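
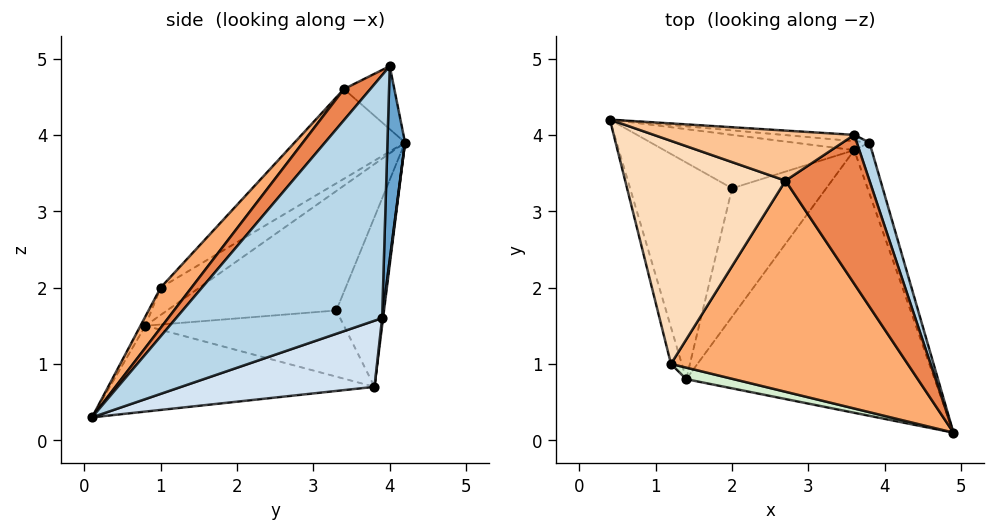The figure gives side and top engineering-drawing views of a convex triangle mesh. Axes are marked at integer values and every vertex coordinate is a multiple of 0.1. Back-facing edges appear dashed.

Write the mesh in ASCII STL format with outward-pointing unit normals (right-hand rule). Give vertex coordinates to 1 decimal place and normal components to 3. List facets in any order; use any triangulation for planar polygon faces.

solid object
 facet normal 0.070 0.997 -0.026
  outer loop
   vertex 3.8 3.9 1.6
   vertex 0.4 4.2 3.9
   vertex 3.6 4.0 4.9
  endloop
 endfacet
 facet normal 0.011 0.994 -0.113
  outer loop
   vertex 3.8 3.9 1.6
   vertex 3.6 3.8 0.7
   vertex 0.4 4.2 3.9
  endloop
 endfacet
 facet normal 0.964 0.262 0.050
  outer loop
   vertex 3.8 3.9 1.6
   vertex 3.6 4.0 4.9
   vertex 4.9 0.1 0.3
  endloop
 endfacet
 facet normal 0.907 0.345 -0.240
  outer loop
   vertex 3.8 3.9 1.6
   vertex 4.9 0.1 0.3
   vertex 3.6 3.8 0.7
  endloop
 endfacet
 facet normal 0.247 -0.704 0.666
  outer loop
   vertex 2.7 3.4 4.6
   vertex 4.9 0.1 0.3
   vertex 3.6 4.0 4.9
  endloop
 endfacet
 facet normal 0.109 -0.761 0.640
  outer loop
   vertex 2.7 3.4 4.6
   vertex 1.2 1.0 2.0
   vertex 4.9 0.1 0.3
  endloop
 endfacet
 facet normal -0.300 -0.027 0.954
  outer loop
   vertex 2.7 3.4 4.6
   vertex 3.6 4.0 4.9
   vertex 0.4 4.2 3.9
  endloop
 endfacet
 facet normal -0.411 -0.539 0.735
  outer loop
   vertex 2.7 3.4 4.6
   vertex 0.4 4.2 3.9
   vertex 1.2 1.0 2.0
  endloop
 endfacet
 facet normal -0.561 0.539 -0.628
  outer loop
   vertex 2.0 3.3 1.7
   vertex 0.4 4.2 3.9
   vertex 3.6 3.8 0.7
  endloop
 endfacet
 facet normal -0.563 0.199 -0.802
  outer loop
   vertex 1.4 0.8 1.5
   vertex 2.0 3.3 1.7
   vertex 3.6 3.8 0.7
  endloop
 endfacet
 facet normal -0.327 -0.013 -0.945
  outer loop
   vertex 1.4 0.8 1.5
   vertex 3.6 3.8 0.7
   vertex 4.9 0.1 0.3
  endloop
 endfacet
 facet normal -0.068 -0.935 0.347
  outer loop
   vertex 1.4 0.8 1.5
   vertex 4.9 0.1 0.3
   vertex 1.2 1.0 2.0
  endloop
 endfacet
 facet normal -0.930 -0.015 -0.366
  outer loop
   vertex 1.4 0.8 1.5
   vertex 1.2 1.0 2.0
   vertex 0.4 4.2 3.9
  endloop
 endfacet
 facet normal -0.741 0.228 -0.632
  outer loop
   vertex 1.4 0.8 1.5
   vertex 0.4 4.2 3.9
   vertex 2.0 3.3 1.7
  endloop
 endfacet
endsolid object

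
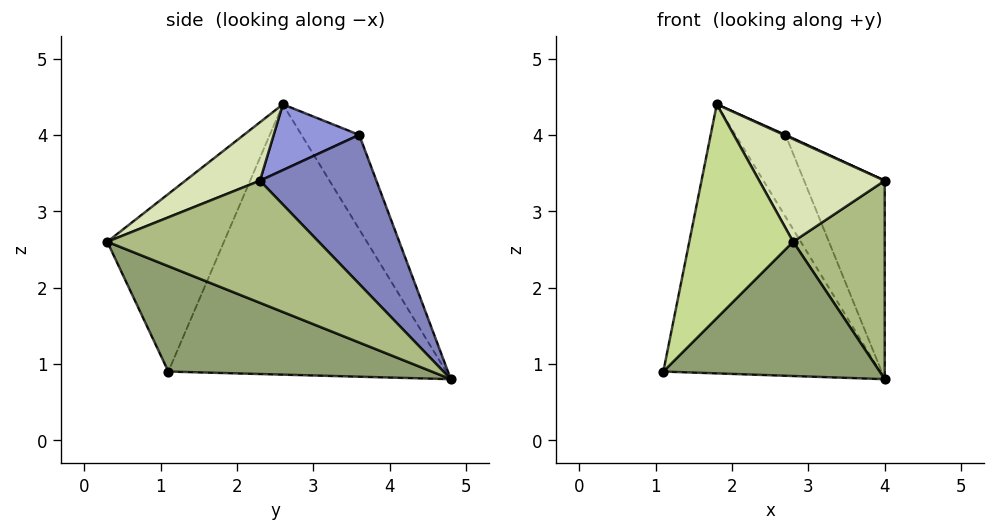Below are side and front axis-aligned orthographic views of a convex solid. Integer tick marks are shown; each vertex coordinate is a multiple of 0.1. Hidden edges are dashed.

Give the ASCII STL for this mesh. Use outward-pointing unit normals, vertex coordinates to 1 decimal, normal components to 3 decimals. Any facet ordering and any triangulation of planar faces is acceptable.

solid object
 facet normal -0.784 0.612 -0.105
  outer loop
   vertex 1.8 2.6 4.4
   vertex 4.0 4.8 0.8
   vertex 1.1 1.1 0.9
  endloop
 endfacet
 facet normal 0.721 0.499 0.480
  outer loop
   vertex 2.7 3.6 4.0
   vertex 4.0 2.3 3.4
   vertex 4.0 4.8 0.8
  endloop
 endfacet
 facet normal 0.413 -0.007 0.911
  outer loop
   vertex 2.7 3.6 4.0
   vertex 1.8 2.6 4.4
   vertex 4.0 2.3 3.4
  endloop
 endfacet
 facet normal -0.754 0.654 -0.061
  outer loop
   vertex 2.7 3.6 4.0
   vertex 4.0 4.8 0.8
   vertex 1.8 2.6 4.4
  endloop
 endfacet
 facet normal 0.527 -0.433 -0.731
  outer loop
   vertex 2.8 0.3 2.6
   vertex 1.1 1.1 0.9
   vertex 4.0 4.8 0.8
  endloop
 endfacet
 facet normal 0.857 -0.371 -0.357
  outer loop
   vertex 2.8 0.3 2.6
   vertex 4.0 4.8 0.8
   vertex 4.0 2.3 3.4
  endloop
 endfacet
 facet normal -0.685 -0.610 0.398
  outer loop
   vertex 2.8 0.3 2.6
   vertex 1.8 2.6 4.4
   vertex 1.1 1.1 0.9
  endloop
 endfacet
 facet normal 0.300 -0.504 0.810
  outer loop
   vertex 2.8 0.3 2.6
   vertex 4.0 2.3 3.4
   vertex 1.8 2.6 4.4
  endloop
 endfacet
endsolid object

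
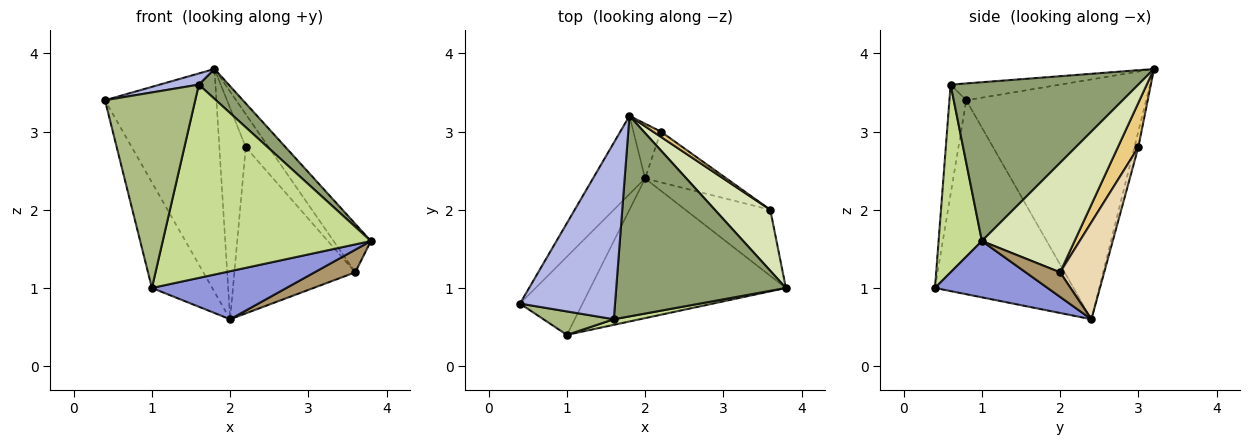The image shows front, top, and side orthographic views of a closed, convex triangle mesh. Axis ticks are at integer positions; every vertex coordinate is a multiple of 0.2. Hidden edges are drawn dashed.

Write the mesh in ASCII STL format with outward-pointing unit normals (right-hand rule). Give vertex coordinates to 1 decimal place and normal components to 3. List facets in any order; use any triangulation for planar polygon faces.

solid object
 facet normal -0.836 0.518 -0.182
  outer loop
   vertex 2.0 2.4 0.6
   vertex 0.4 0.8 3.4
   vertex 1.8 3.2 3.8
  endloop
 endfacet
 facet normal -0.879 0.383 -0.284
  outer loop
   vertex 1.0 0.4 1.0
   vertex 0.4 0.8 3.4
   vertex 2.0 2.4 0.6
  endloop
 endfacet
 facet normal 0.263 -0.314 -0.912
  outer loop
   vertex 1.0 0.4 1.0
   vertex 2.0 2.4 0.6
   vertex 3.8 1.0 1.6
  endloop
 endfacet
 facet normal -0.174 -0.062 0.983
  outer loop
   vertex 1.6 0.6 3.6
   vertex 1.8 3.2 3.8
   vertex 0.4 0.8 3.4
  endloop
 endfacet
 facet normal 0.679 -0.108 0.726
  outer loop
   vertex 1.6 0.6 3.6
   vertex 3.8 1.0 1.6
   vertex 1.8 3.2 3.8
  endloop
 endfacet
 facet normal -0.182 -0.976 0.117
  outer loop
   vertex 1.6 0.6 3.6
   vertex 0.4 0.8 3.4
   vertex 1.0 0.4 1.0
  endloop
 endfacet
 facet normal 0.204 -0.979 0.028
  outer loop
   vertex 1.6 0.6 3.6
   vertex 1.0 0.4 1.0
   vertex 3.8 1.0 1.6
  endloop
 endfacet
 facet normal 0.840 0.338 0.425
  outer loop
   vertex 3.6 2.0 1.2
   vertex 1.8 3.2 3.8
   vertex 3.8 1.0 1.6
  endloop
 endfacet
 facet normal 0.264 -0.312 -0.913
  outer loop
   vertex 3.6 2.0 1.2
   vertex 3.8 1.0 1.6
   vertex 2.0 2.4 0.6
  endloop
 endfacet
 facet normal -0.142 0.958 -0.248
  outer loop
   vertex 2.2 3.0 2.8
   vertex 2.0 2.4 0.6
   vertex 1.8 3.2 3.8
  endloop
 endfacet
 facet normal 0.662 0.740 0.117
  outer loop
   vertex 2.2 3.0 2.8
   vertex 1.8 3.2 3.8
   vertex 3.6 2.0 1.2
  endloop
 endfacet
 facet normal 0.329 0.903 -0.276
  outer loop
   vertex 2.2 3.0 2.8
   vertex 3.6 2.0 1.2
   vertex 2.0 2.4 0.6
  endloop
 endfacet
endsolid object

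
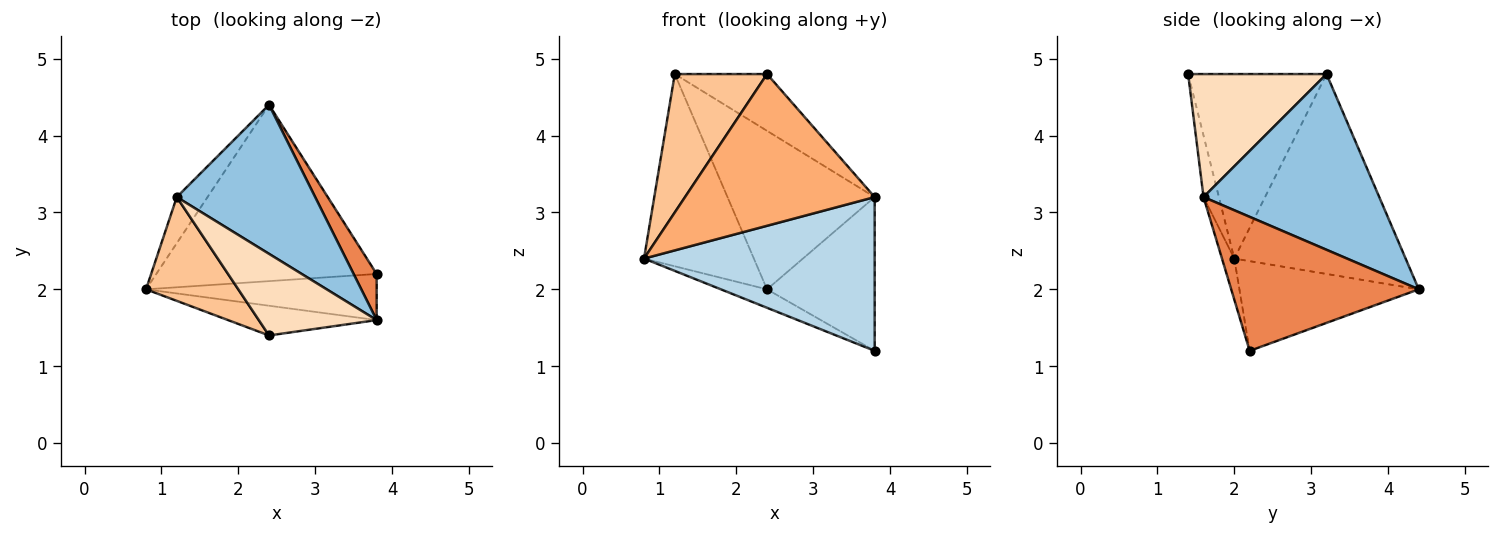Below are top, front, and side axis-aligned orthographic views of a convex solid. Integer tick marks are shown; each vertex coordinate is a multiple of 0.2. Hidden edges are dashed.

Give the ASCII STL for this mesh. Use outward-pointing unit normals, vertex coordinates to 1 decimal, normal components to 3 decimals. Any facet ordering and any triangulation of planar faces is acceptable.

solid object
 facet normal -0.835 0.535 -0.128
  outer loop
   vertex 1.2 3.2 4.8
   vertex 2.4 4.4 2.0
   vertex 0.8 2.0 2.4
  endloop
 endfacet
 facet normal 0.656 0.550 0.517
  outer loop
   vertex 1.2 3.2 4.8
   vertex 3.8 1.6 3.2
   vertex 2.4 4.4 2.0
  endloop
 endfacet
 facet normal -0.051 -0.957 -0.287
  outer loop
   vertex 3.8 2.2 1.2
   vertex 3.8 1.6 3.2
   vertex 0.8 2.0 2.4
  endloop
 endfacet
 facet normal -0.375 0.096 -0.922
  outer loop
   vertex 3.8 2.2 1.2
   vertex 0.8 2.0 2.4
   vertex 2.4 4.4 2.0
  endloop
 endfacet
 facet normal 0.858 0.492 0.148
  outer loop
   vertex 3.8 2.2 1.2
   vertex 2.4 4.4 2.0
   vertex 3.8 1.6 3.2
  endloop
 endfacet
 facet normal -0.079 -0.978 -0.192
  outer loop
   vertex 2.4 1.4 4.8
   vertex 0.8 2.0 2.4
   vertex 3.8 1.6 3.2
  endloop
 endfacet
 facet normal -0.768 -0.512 0.384
  outer loop
   vertex 2.4 1.4 4.8
   vertex 1.2 3.2 4.8
   vertex 0.8 2.0 2.4
  endloop
 endfacet
 facet normal 0.651 0.434 0.623
  outer loop
   vertex 2.4 1.4 4.8
   vertex 3.8 1.6 3.2
   vertex 1.2 3.2 4.8
  endloop
 endfacet
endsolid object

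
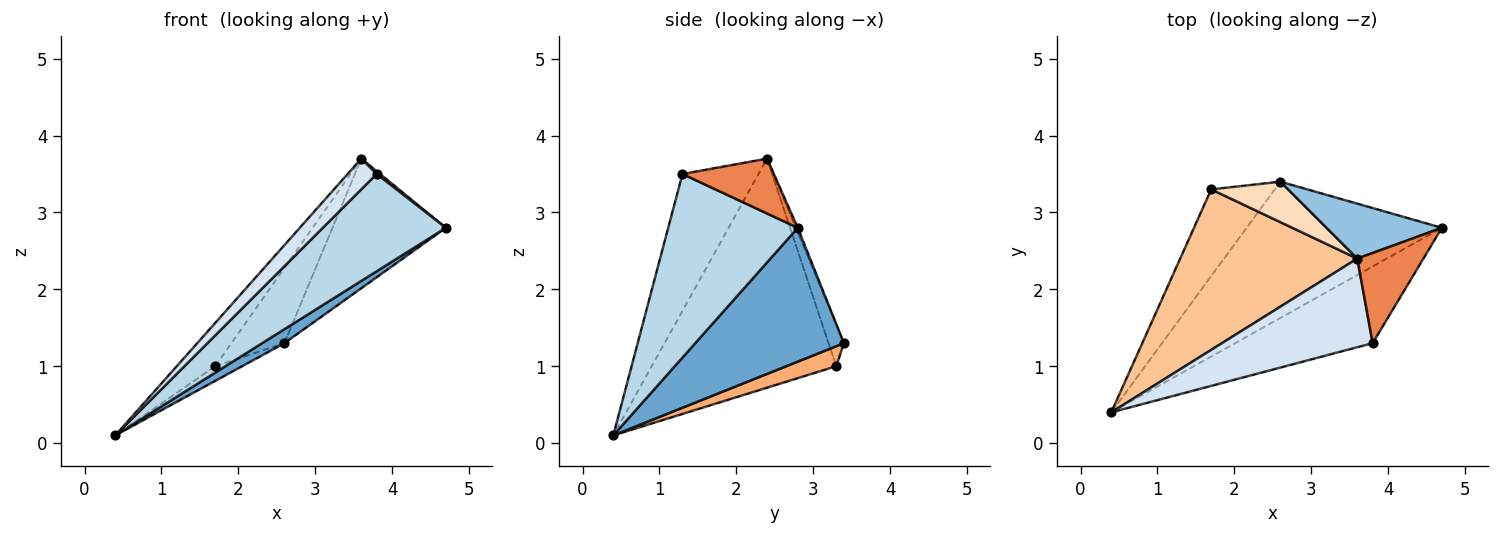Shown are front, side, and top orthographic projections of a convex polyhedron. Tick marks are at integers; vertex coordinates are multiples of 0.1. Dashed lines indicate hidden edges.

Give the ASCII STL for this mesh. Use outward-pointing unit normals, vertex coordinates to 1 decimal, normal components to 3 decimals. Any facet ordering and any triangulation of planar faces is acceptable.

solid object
 facet normal 0.563 -0.084 -0.822
  outer loop
   vertex 2.6 3.4 1.3
   vertex 4.7 2.8 2.8
   vertex 0.4 0.4 0.1
  endloop
 endfacet
 facet normal -0.016 0.921 0.390
  outer loop
   vertex 3.6 2.4 3.7
   vertex 4.7 2.8 2.8
   vertex 2.6 3.4 1.3
  endloop
 endfacet
 facet normal 0.637 -0.605 -0.477
  outer loop
   vertex 3.8 1.3 3.5
   vertex 0.4 0.4 0.1
   vertex 4.7 2.8 2.8
  endloop
 endfacet
 facet normal -0.651 -0.249 0.717
  outer loop
   vertex 3.8 1.3 3.5
   vertex 3.6 2.4 3.7
   vertex 0.4 0.4 0.1
  endloop
 endfacet
 facet normal 0.638 -0.024 0.769
  outer loop
   vertex 3.8 1.3 3.5
   vertex 4.7 2.8 2.8
   vertex 3.6 2.4 3.7
  endloop
 endfacet
 facet normal 0.296 0.159 -0.942
  outer loop
   vertex 1.7 3.3 1.0
   vertex 2.6 3.4 1.3
   vertex 0.4 0.4 0.1
  endloop
 endfacet
 facet normal -0.781 0.163 0.604
  outer loop
   vertex 1.7 3.3 1.0
   vertex 0.4 0.4 0.1
   vertex 3.6 2.4 3.7
  endloop
 endfacet
 facet normal -0.248 0.853 0.459
  outer loop
   vertex 1.7 3.3 1.0
   vertex 3.6 2.4 3.7
   vertex 2.6 3.4 1.3
  endloop
 endfacet
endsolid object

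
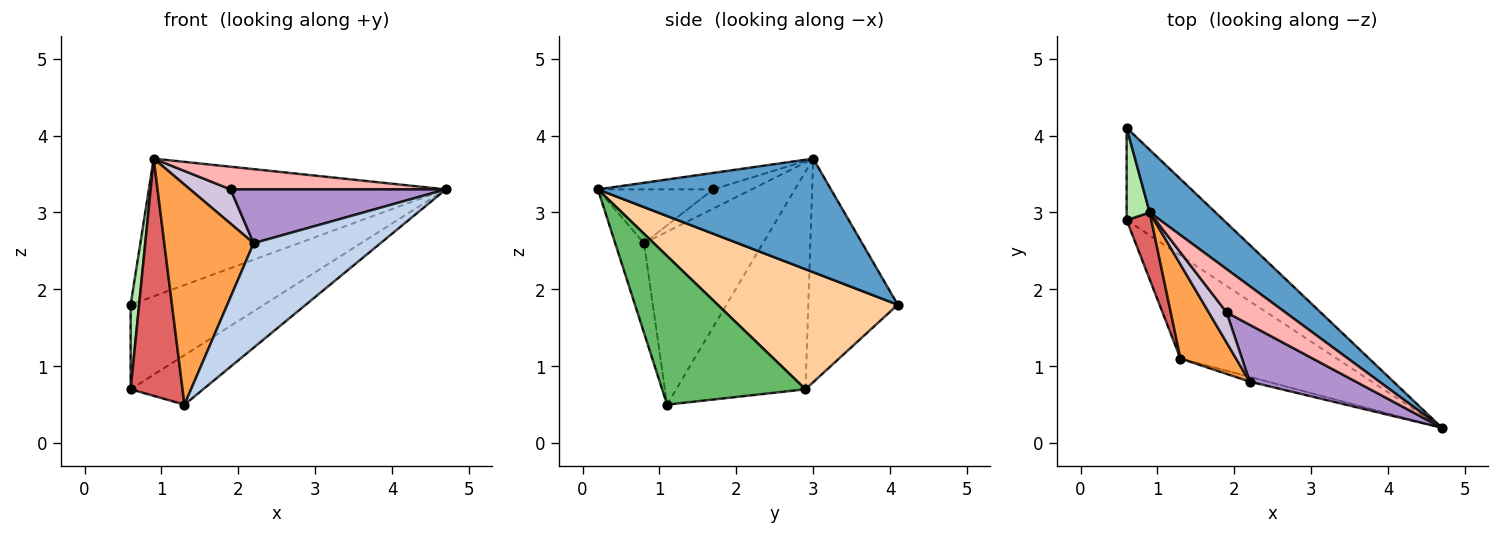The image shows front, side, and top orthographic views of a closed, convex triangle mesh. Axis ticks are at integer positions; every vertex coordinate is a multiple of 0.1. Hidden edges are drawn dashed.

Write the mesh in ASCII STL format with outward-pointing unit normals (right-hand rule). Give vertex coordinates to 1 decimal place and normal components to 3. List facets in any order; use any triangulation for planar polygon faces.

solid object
 facet normal 0.581 0.741 0.337
  outer loop
   vertex 0.9 3.0 3.7
   vertex 4.7 0.2 3.3
   vertex 0.6 4.1 1.8
  endloop
 endfacet
 facet normal -0.221 -0.974 -0.044
  outer loop
   vertex 2.2 0.8 2.6
   vertex 1.3 1.1 0.5
   vertex 4.7 0.2 3.3
  endloop
 endfacet
 facet normal -0.774 -0.582 0.249
  outer loop
   vertex 2.2 0.8 2.6
   vertex 0.9 3.0 3.7
   vertex 1.3 1.1 0.5
  endloop
 endfacet
 facet normal 0.674 0.499 -0.545
  outer loop
   vertex 0.6 2.9 0.7
   vertex 0.6 4.1 1.8
   vertex 4.7 0.2 3.3
  endloop
 endfacet
 facet normal 0.651 0.329 -0.684
  outer loop
   vertex 0.6 2.9 0.7
   vertex 4.7 0.2 3.3
   vertex 1.3 1.1 0.5
  endloop
 endfacet
 facet normal -0.990 -0.094 0.102
  outer loop
   vertex 0.6 2.9 0.7
   vertex 0.9 3.0 3.7
   vertex 0.6 4.1 1.8
  endloop
 endfacet
 facet normal -0.923 -0.371 0.105
  outer loop
   vertex 0.6 2.9 0.7
   vertex 1.3 1.1 0.5
   vertex 0.9 3.0 3.7
  endloop
 endfacet
 facet normal -0.241 -0.450 0.860
  outer loop
   vertex 1.9 1.7 3.3
   vertex 4.7 0.2 3.3
   vertex 0.9 3.0 3.7
  endloop
 endfacet
 facet normal -0.346 -0.645 0.681
  outer loop
   vertex 1.9 1.7 3.3
   vertex 2.2 0.8 2.6
   vertex 4.7 0.2 3.3
  endloop
 endfacet
 facet normal -0.580 -0.612 0.538
  outer loop
   vertex 1.9 1.7 3.3
   vertex 0.9 3.0 3.7
   vertex 2.2 0.8 2.6
  endloop
 endfacet
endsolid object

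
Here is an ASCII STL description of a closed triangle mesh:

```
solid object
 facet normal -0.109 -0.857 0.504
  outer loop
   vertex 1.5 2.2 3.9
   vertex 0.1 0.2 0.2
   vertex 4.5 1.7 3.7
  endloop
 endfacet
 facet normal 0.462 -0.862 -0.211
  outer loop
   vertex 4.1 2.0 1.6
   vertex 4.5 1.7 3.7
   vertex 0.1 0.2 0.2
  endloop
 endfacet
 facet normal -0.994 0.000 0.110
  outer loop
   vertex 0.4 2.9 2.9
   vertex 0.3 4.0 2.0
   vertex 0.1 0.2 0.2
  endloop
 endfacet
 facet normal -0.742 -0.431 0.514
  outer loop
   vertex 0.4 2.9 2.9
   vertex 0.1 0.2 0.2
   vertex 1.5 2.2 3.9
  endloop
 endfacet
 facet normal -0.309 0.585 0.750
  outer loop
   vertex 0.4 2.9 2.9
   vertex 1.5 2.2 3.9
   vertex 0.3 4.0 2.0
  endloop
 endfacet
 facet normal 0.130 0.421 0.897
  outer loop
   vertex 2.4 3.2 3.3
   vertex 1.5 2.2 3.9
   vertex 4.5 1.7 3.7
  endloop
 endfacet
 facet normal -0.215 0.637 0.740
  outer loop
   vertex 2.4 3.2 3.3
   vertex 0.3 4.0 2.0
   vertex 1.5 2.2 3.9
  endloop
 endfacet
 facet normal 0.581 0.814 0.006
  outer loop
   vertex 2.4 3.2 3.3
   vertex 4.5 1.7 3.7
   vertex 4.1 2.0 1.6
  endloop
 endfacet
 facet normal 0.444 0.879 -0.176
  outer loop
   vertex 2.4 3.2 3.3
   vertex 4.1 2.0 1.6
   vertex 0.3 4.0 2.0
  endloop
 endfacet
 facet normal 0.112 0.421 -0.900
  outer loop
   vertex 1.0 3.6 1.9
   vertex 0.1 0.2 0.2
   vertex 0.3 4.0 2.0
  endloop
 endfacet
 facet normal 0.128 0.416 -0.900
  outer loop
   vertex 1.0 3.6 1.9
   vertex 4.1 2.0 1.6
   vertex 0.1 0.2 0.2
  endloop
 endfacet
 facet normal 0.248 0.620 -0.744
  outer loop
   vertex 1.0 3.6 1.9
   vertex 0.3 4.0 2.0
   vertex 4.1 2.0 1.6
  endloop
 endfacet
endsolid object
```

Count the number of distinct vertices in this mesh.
8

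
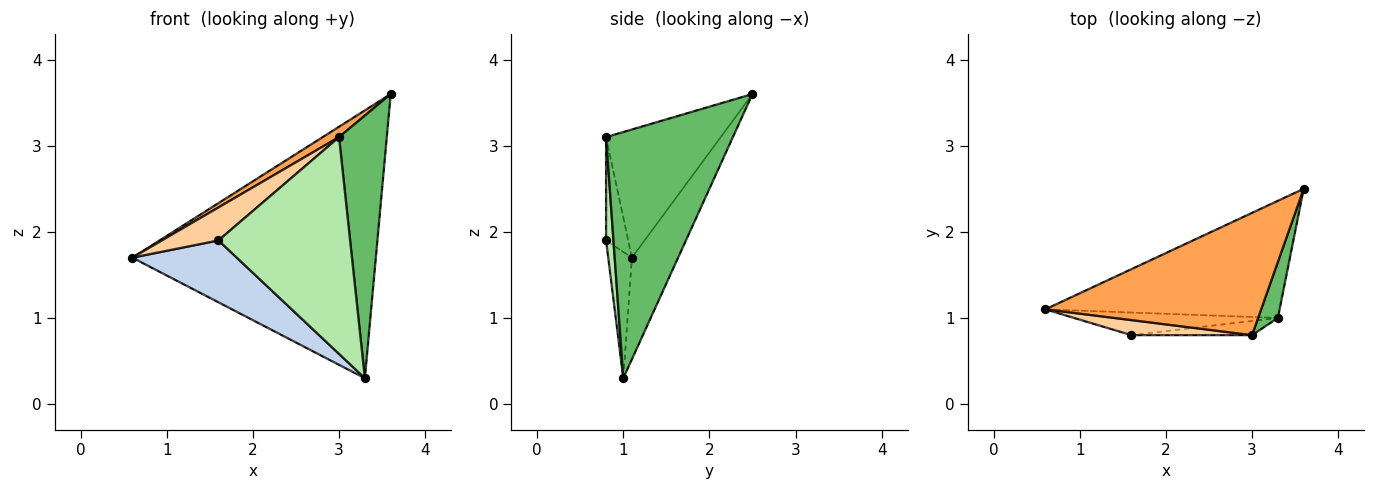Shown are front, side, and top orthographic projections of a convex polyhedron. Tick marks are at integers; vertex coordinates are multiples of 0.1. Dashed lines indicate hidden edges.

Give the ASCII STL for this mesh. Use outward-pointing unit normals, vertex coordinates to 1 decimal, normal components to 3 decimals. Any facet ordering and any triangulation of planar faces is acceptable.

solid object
 facet normal -0.171 0.903 -0.395
  outer loop
   vertex 3.3 1.0 0.3
   vertex 0.6 1.1 1.7
   vertex 3.6 2.5 3.6
  endloop
 endfacet
 facet normal -0.208 -0.918 -0.336
  outer loop
   vertex 1.6 0.8 1.9
   vertex 0.6 1.1 1.7
   vertex 3.3 1.0 0.3
  endloop
 endfacet
 facet normal -0.509 -0.072 0.858
  outer loop
   vertex 3.0 0.8 3.1
   vertex 3.6 2.5 3.6
   vertex 0.6 1.1 1.7
  endloop
 endfacet
 facet normal -0.335 -0.857 0.391
  outer loop
   vertex 3.0 0.8 3.1
   vertex 0.6 1.1 1.7
   vertex 1.6 0.8 1.9
  endloop
 endfacet
 facet normal 0.933 -0.351 0.075
  outer loop
   vertex 3.0 0.8 3.1
   vertex 3.3 1.0 0.3
   vertex 3.6 2.5 3.6
  endloop
 endfacet
 facet normal 0.056 -0.996 -0.065
  outer loop
   vertex 3.0 0.8 3.1
   vertex 1.6 0.8 1.9
   vertex 3.3 1.0 0.3
  endloop
 endfacet
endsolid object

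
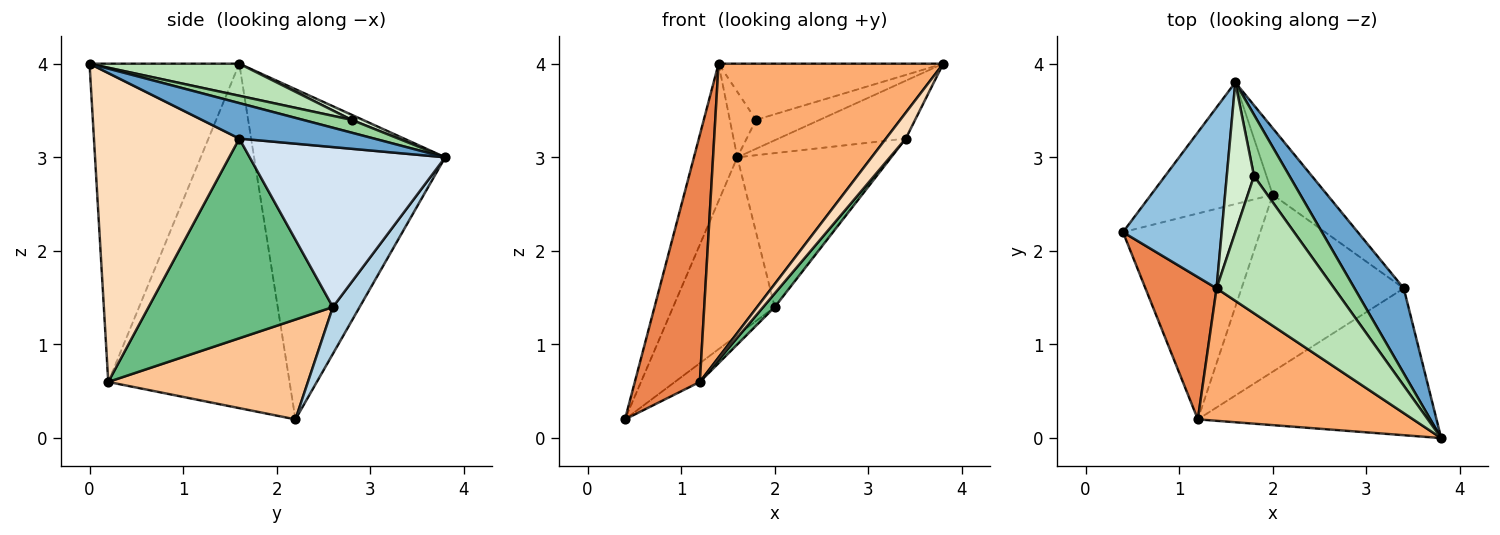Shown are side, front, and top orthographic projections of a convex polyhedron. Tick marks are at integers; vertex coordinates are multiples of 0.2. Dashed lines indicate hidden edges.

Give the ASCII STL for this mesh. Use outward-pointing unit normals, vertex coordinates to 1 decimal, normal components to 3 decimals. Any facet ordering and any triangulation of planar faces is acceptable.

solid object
 facet normal 0.512 0.483 0.711
  outer loop
   vertex 3.4 1.6 3.2
   vertex 1.6 3.8 3.0
   vertex 3.8 0.0 4.0
  endloop
 endfacet
 facet normal -0.936 0.212 0.280
  outer loop
   vertex 1.4 1.6 4.0
   vertex 1.6 3.8 3.0
   vertex 0.4 2.2 0.2
  endloop
 endfacet
 facet normal 0.212 0.807 -0.552
  outer loop
   vertex 2.0 2.6 1.4
   vertex 0.4 2.2 0.2
   vertex 1.6 3.8 3.0
  endloop
 endfacet
 facet normal 0.759 0.598 -0.258
  outer loop
   vertex 2.0 2.6 1.4
   vertex 1.6 3.8 3.0
   vertex 3.4 1.6 3.2
  endloop
 endfacet
 facet normal -0.924 -0.331 0.191
  outer loop
   vertex 1.2 0.2 0.6
   vertex 1.4 1.6 4.0
   vertex 0.4 2.2 0.2
  endloop
 endfacet
 facet normal -0.519 -0.779 0.351
  outer loop
   vertex 1.2 0.2 0.6
   vertex 3.8 0.0 4.0
   vertex 1.4 1.6 4.0
  endloop
 endfacet
 facet normal 0.587 0.073 -0.807
  outer loop
   vertex 1.2 0.2 0.6
   vertex 0.4 2.2 0.2
   vertex 2.0 2.6 1.4
  endloop
 endfacet
 facet normal 0.787 -0.107 -0.608
  outer loop
   vertex 1.2 0.2 0.6
   vertex 3.4 1.6 3.2
   vertex 3.8 0.0 4.0
  endloop
 endfacet
 facet normal 0.775 -0.048 -0.630
  outer loop
   vertex 1.2 0.2 0.6
   vertex 2.0 2.6 1.4
   vertex 3.4 1.6 3.2
  endloop
 endfacet
 facet normal 0.310 0.406 0.860
  outer loop
   vertex 1.8 2.8 3.4
   vertex 3.8 0.0 4.0
   vertex 1.6 3.8 3.0
  endloop
 endfacet
 facet normal 0.245 0.367 0.897
  outer loop
   vertex 1.8 2.8 3.4
   vertex 1.4 1.6 4.0
   vertex 3.8 0.0 4.0
  endloop
 endfacet
 facet normal 0.169 0.395 0.903
  outer loop
   vertex 1.8 2.8 3.4
   vertex 1.6 3.8 3.0
   vertex 1.4 1.6 4.0
  endloop
 endfacet
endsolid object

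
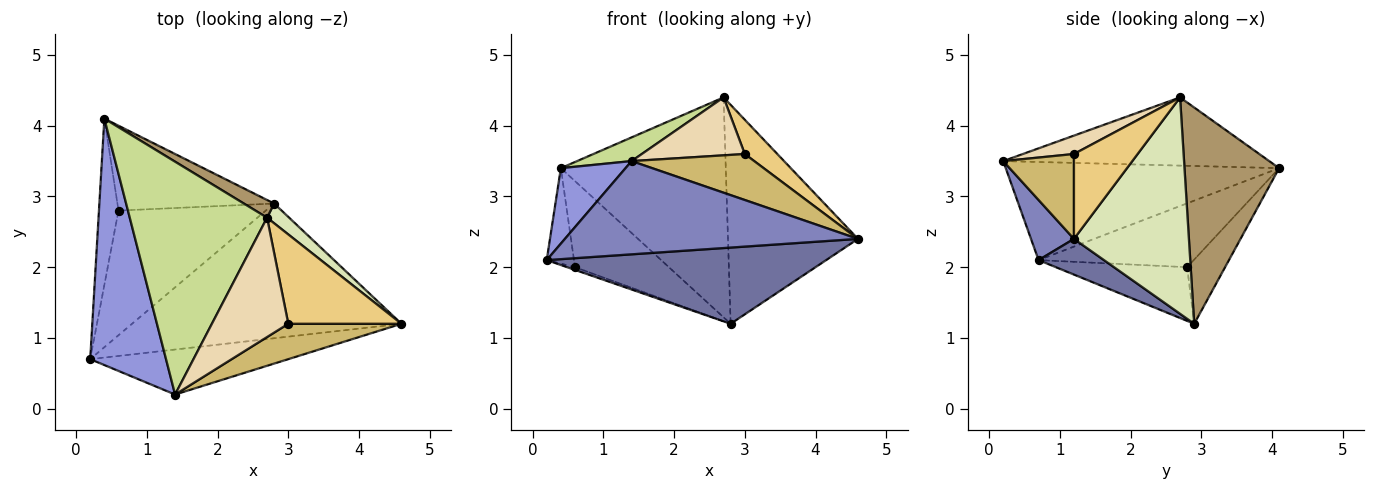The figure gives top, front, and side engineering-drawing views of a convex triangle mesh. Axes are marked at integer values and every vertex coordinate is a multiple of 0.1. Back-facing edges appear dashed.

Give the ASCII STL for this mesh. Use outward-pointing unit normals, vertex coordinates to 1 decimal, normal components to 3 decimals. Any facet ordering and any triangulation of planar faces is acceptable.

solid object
 facet normal 0.115 -0.489 -0.865
  outer loop
   vertex 2.8 2.9 1.2
   vertex 4.6 1.2 2.4
   vertex 0.2 0.7 2.1
  endloop
 endfacet
 facet normal 0.131 -0.893 -0.431
  outer loop
   vertex 1.4 0.2 3.5
   vertex 0.2 0.7 2.1
   vertex 4.6 1.2 2.4
  endloop
 endfacet
 facet normal -0.778 -0.184 0.601
  outer loop
   vertex 1.4 0.2 3.5
   vertex 0.4 4.1 3.4
   vertex 0.2 0.7 2.1
  endloop
 endfacet
 facet normal -0.943 0.166 -0.289
  outer loop
   vertex 0.6 2.8 2.0
   vertex 0.2 0.7 2.1
   vertex 0.4 4.1 3.4
  endloop
 endfacet
 facet normal -0.342 0.021 -0.939
  outer loop
   vertex 0.6 2.8 2.0
   vertex 2.8 2.9 1.2
   vertex 0.2 0.7 2.1
  endloop
 endfacet
 facet normal -0.276 0.684 -0.675
  outer loop
   vertex 0.6 2.8 2.0
   vertex 0.4 4.1 3.4
   vertex 2.8 2.9 1.2
  endloop
 endfacet
 facet normal -0.443 -0.091 0.892
  outer loop
   vertex 2.7 2.7 4.4
   vertex 0.4 4.1 3.4
   vertex 1.4 0.2 3.5
  endloop
 endfacet
 facet normal 0.661 0.747 0.067
  outer loop
   vertex 2.7 2.7 4.4
   vertex 4.6 1.2 2.4
   vertex 2.8 2.9 1.2
  endloop
 endfacet
 facet normal 0.496 0.865 0.070
  outer loop
   vertex 2.7 2.7 4.4
   vertex 2.8 2.9 1.2
   vertex 0.4 4.1 3.4
  endloop
 endfacet
 facet normal 0.416 -0.721 0.554
  outer loop
   vertex 3.0 1.2 3.6
   vertex 1.4 0.2 3.5
   vertex 4.6 1.2 2.4
  endloop
 endfacet
 facet normal 0.574 -0.293 0.765
  outer loop
   vertex 3.0 1.2 3.6
   vertex 4.6 1.2 2.4
   vertex 2.7 2.7 4.4
  endloop
 endfacet
 facet normal 0.212 -0.427 0.879
  outer loop
   vertex 3.0 1.2 3.6
   vertex 2.7 2.7 4.4
   vertex 1.4 0.2 3.5
  endloop
 endfacet
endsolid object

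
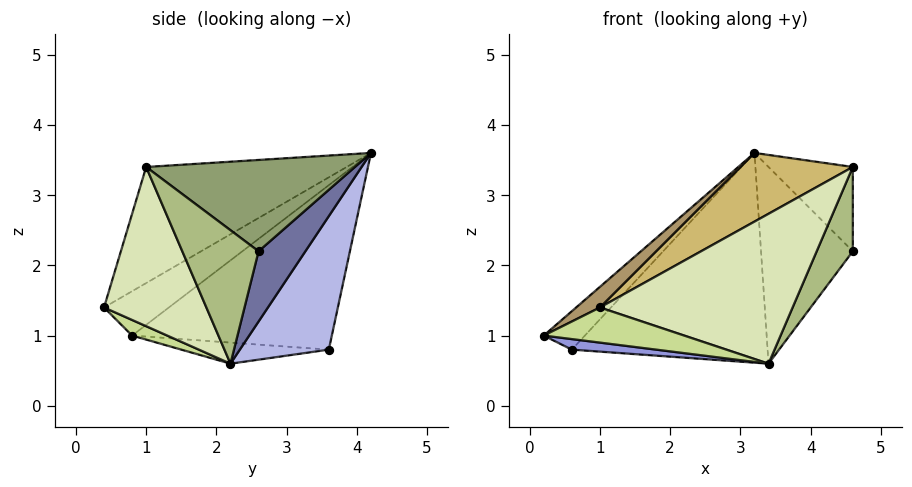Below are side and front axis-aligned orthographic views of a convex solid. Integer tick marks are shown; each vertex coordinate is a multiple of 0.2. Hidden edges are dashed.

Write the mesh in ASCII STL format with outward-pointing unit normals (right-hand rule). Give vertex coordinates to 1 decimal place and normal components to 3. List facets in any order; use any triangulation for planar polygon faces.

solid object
 facet normal 0.396 0.776 -0.491
  outer loop
   vertex 3.4 2.2 0.6
   vertex 3.2 4.2 3.6
   vertex 4.6 2.6 2.2
  endloop
 endfacet
 facet normal -0.740 0.153 0.655
  outer loop
   vertex 0.6 3.6 0.8
   vertex 0.2 0.8 1.0
   vertex 3.2 4.2 3.6
  endloop
 endfacet
 facet normal -0.099 -0.057 -0.993
  outer loop
   vertex 0.6 3.6 0.8
   vertex 3.4 2.2 0.6
   vertex 0.2 0.8 1.0
  endloop
 endfacet
 facet normal 0.358 0.788 -0.501
  outer loop
   vertex 0.6 3.6 0.8
   vertex 3.2 4.2 3.6
   vertex 3.4 2.2 0.6
  endloop
 endfacet
 facet normal 0.830 0.335 0.447
  outer loop
   vertex 4.6 1.0 3.4
   vertex 4.6 2.6 2.2
   vertex 3.2 4.2 3.6
  endloop
 endfacet
 facet normal 0.785 -0.372 -0.496
  outer loop
   vertex 4.6 1.0 3.4
   vertex 3.4 2.2 0.6
   vertex 4.6 2.6 2.2
  endloop
 endfacet
 facet normal 0.137 -0.549 -0.824
  outer loop
   vertex 1.0 0.4 1.4
   vertex 0.2 0.8 1.0
   vertex 3.4 2.2 0.6
  endloop
 endfacet
 facet normal 0.406 -0.764 -0.501
  outer loop
   vertex 1.0 0.4 1.4
   vertex 3.4 2.2 0.6
   vertex 4.6 1.0 3.4
  endloop
 endfacet
 facet normal -0.513 -0.188 0.838
  outer loop
   vertex 1.0 0.4 1.4
   vertex 3.2 4.2 3.6
   vertex 0.2 0.8 1.0
  endloop
 endfacet
 facet normal -0.439 -0.246 0.864
  outer loop
   vertex 1.0 0.4 1.4
   vertex 4.6 1.0 3.4
   vertex 3.2 4.2 3.6
  endloop
 endfacet
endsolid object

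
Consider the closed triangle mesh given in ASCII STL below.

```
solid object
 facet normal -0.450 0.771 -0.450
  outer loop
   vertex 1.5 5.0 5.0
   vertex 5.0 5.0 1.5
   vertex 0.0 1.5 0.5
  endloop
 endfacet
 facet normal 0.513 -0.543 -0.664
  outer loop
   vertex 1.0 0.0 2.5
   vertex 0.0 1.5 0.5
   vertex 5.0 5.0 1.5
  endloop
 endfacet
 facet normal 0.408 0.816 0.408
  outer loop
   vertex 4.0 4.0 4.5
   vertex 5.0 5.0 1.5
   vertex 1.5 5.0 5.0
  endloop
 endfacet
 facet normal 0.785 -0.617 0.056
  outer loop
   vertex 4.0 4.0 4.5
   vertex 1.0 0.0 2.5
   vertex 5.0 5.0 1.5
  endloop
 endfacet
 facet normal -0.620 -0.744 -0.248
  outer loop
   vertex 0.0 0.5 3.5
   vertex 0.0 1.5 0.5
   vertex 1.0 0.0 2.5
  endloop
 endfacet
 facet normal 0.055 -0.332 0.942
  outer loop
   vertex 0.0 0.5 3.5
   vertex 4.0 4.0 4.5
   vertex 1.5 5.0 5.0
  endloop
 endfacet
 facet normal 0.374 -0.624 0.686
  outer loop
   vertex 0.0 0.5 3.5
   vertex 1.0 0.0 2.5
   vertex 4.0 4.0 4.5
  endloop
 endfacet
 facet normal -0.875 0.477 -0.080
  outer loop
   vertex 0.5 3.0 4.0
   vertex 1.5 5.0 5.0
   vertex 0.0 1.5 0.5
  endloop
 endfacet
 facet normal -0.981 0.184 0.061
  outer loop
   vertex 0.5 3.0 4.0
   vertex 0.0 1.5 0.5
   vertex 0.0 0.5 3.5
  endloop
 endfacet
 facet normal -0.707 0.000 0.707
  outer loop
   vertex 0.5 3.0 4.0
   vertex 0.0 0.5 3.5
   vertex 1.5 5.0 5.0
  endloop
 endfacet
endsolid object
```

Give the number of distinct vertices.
7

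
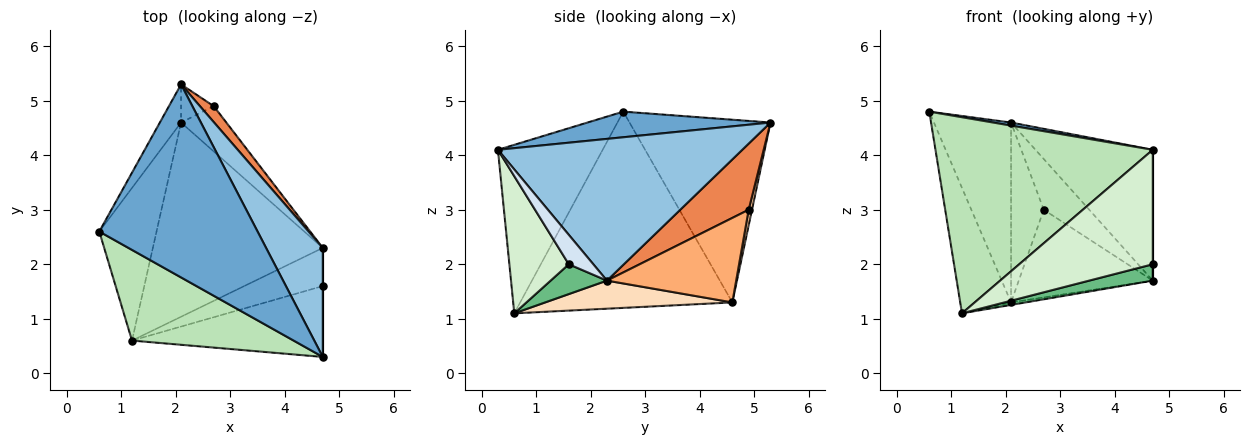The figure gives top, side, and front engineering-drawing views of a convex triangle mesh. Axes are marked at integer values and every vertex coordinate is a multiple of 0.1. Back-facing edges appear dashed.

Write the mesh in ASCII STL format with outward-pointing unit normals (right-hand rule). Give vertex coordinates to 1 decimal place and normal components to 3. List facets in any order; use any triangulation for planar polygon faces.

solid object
 facet normal 0.160 -0.016 0.987
  outer loop
   vertex 4.7 0.3 4.1
   vertex 2.1 5.3 4.6
   vertex 0.6 2.6 4.8
  endloop
 endfacet
 facet normal 0.848 0.407 0.339
  outer loop
   vertex 4.7 0.3 4.1
   vertex 4.7 2.3 1.7
   vertex 2.1 5.3 4.6
  endloop
 endfacet
 facet normal -0.873 0.477 -0.101
  outer loop
   vertex 2.1 4.6 1.3
   vertex 0.6 2.6 4.8
   vertex 2.1 5.3 4.6
  endloop
 endfacet
 facet normal 1.000 0.000 0.000
  outer loop
   vertex 4.7 1.6 2.0
   vertex 4.7 2.3 1.7
   vertex 4.7 0.3 4.1
  endloop
 endfacet
 facet normal 0.820 0.545 0.171
  outer loop
   vertex 2.7 4.9 3.0
   vertex 2.1 5.3 4.6
   vertex 4.7 2.3 1.7
  endloop
 endfacet
 facet normal 0.651 0.675 -0.349
  outer loop
   vertex 2.7 4.9 3.0
   vertex 4.7 2.3 1.7
   vertex 2.1 4.6 1.3
  endloop
 endfacet
 facet normal 0.098 0.973 -0.206
  outer loop
   vertex 2.7 4.9 3.0
   vertex 2.1 4.6 1.3
   vertex 2.1 5.3 4.6
  endloop
 endfacet
 facet normal 0.163 0.013 -0.987
  outer loop
   vertex 1.2 0.6 1.1
   vertex 2.1 4.6 1.3
   vertex 4.7 2.3 1.7
  endloop
 endfacet
 facet normal 0.329 -0.372 -0.868
  outer loop
   vertex 1.2 0.6 1.1
   vertex 4.7 2.3 1.7
   vertex 4.7 1.6 2.0
  endloop
 endfacet
 facet normal -0.936 0.224 -0.273
  outer loop
   vertex 1.2 0.6 1.1
   vertex 0.6 2.6 4.8
   vertex 2.1 4.6 1.3
  endloop
 endfacet
 facet normal -0.401 -0.832 0.384
  outer loop
   vertex 1.2 0.6 1.1
   vertex 4.7 0.3 4.1
   vertex 0.6 2.6 4.8
  endloop
 endfacet
 facet normal 0.354 -0.795 -0.492
  outer loop
   vertex 1.2 0.6 1.1
   vertex 4.7 1.6 2.0
   vertex 4.7 0.3 4.1
  endloop
 endfacet
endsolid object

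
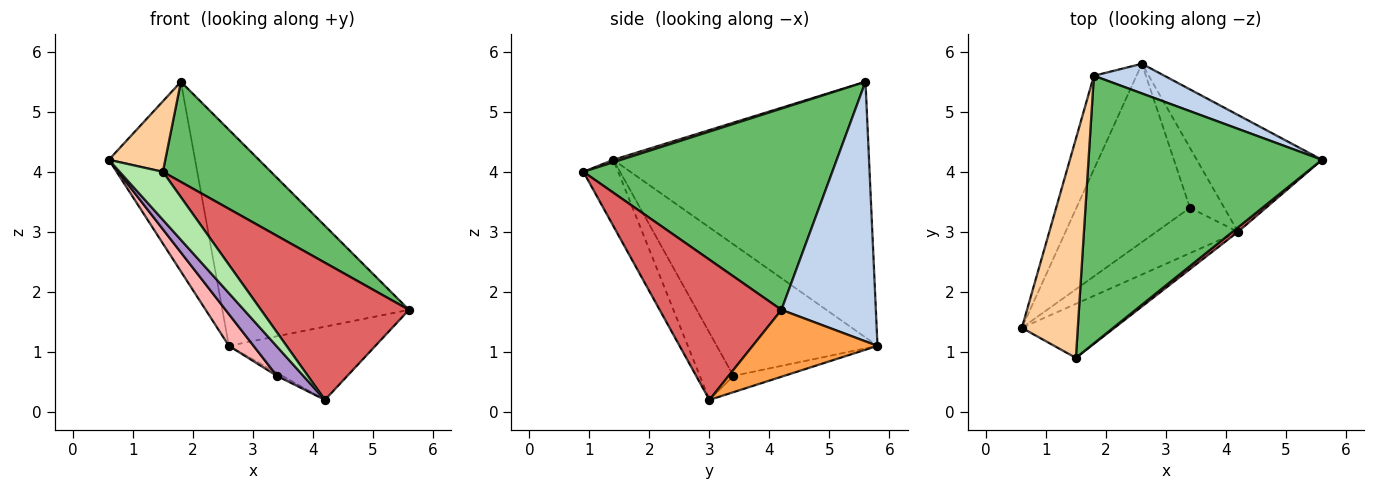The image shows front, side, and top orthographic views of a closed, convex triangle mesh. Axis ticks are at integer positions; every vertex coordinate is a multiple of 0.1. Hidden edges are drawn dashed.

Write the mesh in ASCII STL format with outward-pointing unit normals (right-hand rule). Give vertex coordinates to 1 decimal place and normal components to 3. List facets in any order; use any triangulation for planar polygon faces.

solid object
 facet normal -0.936 0.316 -0.156
  outer loop
   vertex 2.6 5.8 1.1
   vertex 0.6 1.4 4.2
   vertex 1.8 5.6 5.5
  endloop
 endfacet
 facet normal 0.448 0.886 0.122
  outer loop
   vertex 2.6 5.8 1.1
   vertex 1.8 5.6 5.5
   vertex 5.6 4.2 1.7
  endloop
 endfacet
 facet normal 0.412 0.484 -0.772
  outer loop
   vertex 4.2 3.0 0.2
   vertex 2.6 5.8 1.1
   vertex 5.6 4.2 1.7
  endloop
 endfacet
 facet normal 0.041 -0.306 0.951
  outer loop
   vertex 1.5 0.9 4.0
   vertex 1.8 5.6 5.5
   vertex 0.6 1.4 4.2
  endloop
 endfacet
 facet normal 0.628 -0.273 0.729
  outer loop
   vertex 1.5 0.9 4.0
   vertex 5.6 4.2 1.7
   vertex 1.8 5.6 5.5
  endloop
 endfacet
 facet normal -0.472 -0.586 -0.659
  outer loop
   vertex 1.5 0.9 4.0
   vertex 0.6 1.4 4.2
   vertex 4.2 3.0 0.2
  endloop
 endfacet
 facet normal 0.635 -0.772 0.025
  outer loop
   vertex 1.5 0.9 4.0
   vertex 4.2 3.0 0.2
   vertex 5.6 4.2 1.7
  endloop
 endfacet
 facet normal -0.752 -0.115 -0.649
  outer loop
   vertex 3.4 3.4 0.6
   vertex 0.6 1.4 4.2
   vertex 2.6 5.8 1.1
  endloop
 endfacet
 facet normal -0.569 -0.447 -0.691
  outer loop
   vertex 3.4 3.4 0.6
   vertex 4.2 3.0 0.2
   vertex 0.6 1.4 4.2
  endloop
 endfacet
 facet normal -0.429 0.045 -0.902
  outer loop
   vertex 3.4 3.4 0.6
   vertex 2.6 5.8 1.1
   vertex 4.2 3.0 0.2
  endloop
 endfacet
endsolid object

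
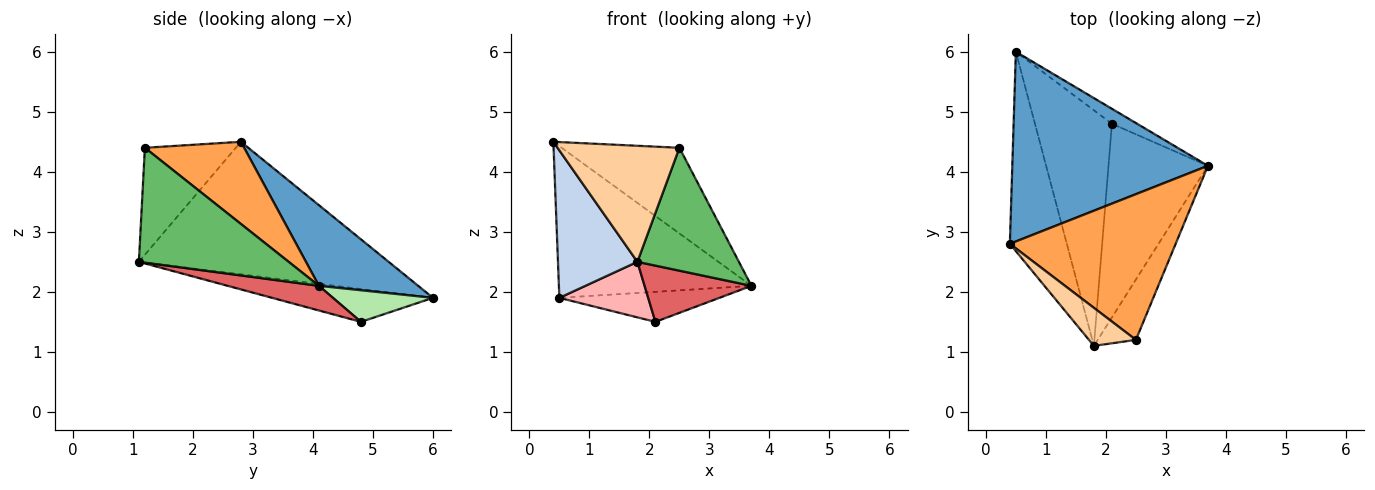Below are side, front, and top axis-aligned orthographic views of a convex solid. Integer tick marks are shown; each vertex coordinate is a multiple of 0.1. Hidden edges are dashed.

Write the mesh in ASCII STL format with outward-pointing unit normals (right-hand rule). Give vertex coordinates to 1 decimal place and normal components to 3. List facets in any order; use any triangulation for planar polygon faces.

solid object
 facet normal 0.306 0.594 0.743
  outer loop
   vertex 0.5 6.0 1.9
   vertex 0.4 2.8 4.5
   vertex 3.7 4.1 2.1
  endloop
 endfacet
 facet normal -0.882 -0.280 -0.379
  outer loop
   vertex 1.8 1.1 2.5
   vertex 0.4 2.8 4.5
   vertex 0.5 6.0 1.9
  endloop
 endfacet
 facet normal 0.393 0.466 0.793
  outer loop
   vertex 2.5 1.2 4.4
   vertex 3.7 4.1 2.1
   vertex 0.4 2.8 4.5
  endloop
 endfacet
 facet normal -0.578 -0.775 0.254
  outer loop
   vertex 2.5 1.2 4.4
   vertex 0.4 2.8 4.5
   vertex 1.8 1.1 2.5
  endloop
 endfacet
 facet normal 0.798 -0.541 -0.266
  outer loop
   vertex 2.5 1.2 4.4
   vertex 1.8 1.1 2.5
   vertex 3.7 4.1 2.1
  endloop
 endfacet
 facet normal 0.488 0.781 -0.390
  outer loop
   vertex 2.1 4.8 1.5
   vertex 0.5 6.0 1.9
   vertex 3.7 4.1 2.1
  endloop
 endfacet
 facet normal 0.232 -0.271 -0.934
  outer loop
   vertex 2.1 4.8 1.5
   vertex 3.7 4.1 2.1
   vertex 1.8 1.1 2.5
  endloop
 endfacet
 facet normal -0.384 -0.212 -0.899
  outer loop
   vertex 2.1 4.8 1.5
   vertex 1.8 1.1 2.5
   vertex 0.5 6.0 1.9
  endloop
 endfacet
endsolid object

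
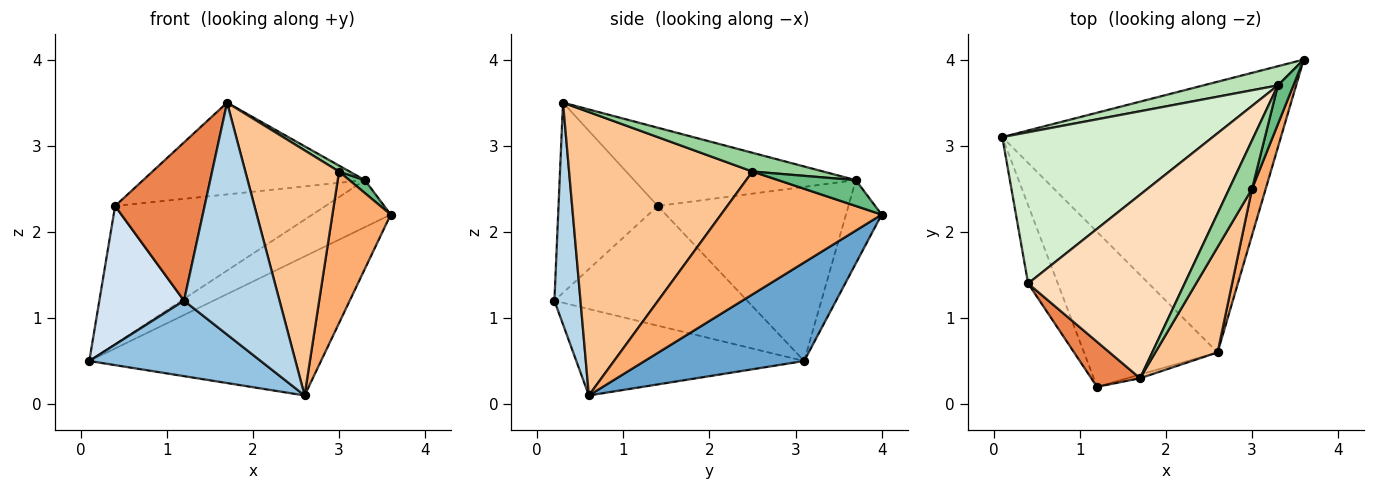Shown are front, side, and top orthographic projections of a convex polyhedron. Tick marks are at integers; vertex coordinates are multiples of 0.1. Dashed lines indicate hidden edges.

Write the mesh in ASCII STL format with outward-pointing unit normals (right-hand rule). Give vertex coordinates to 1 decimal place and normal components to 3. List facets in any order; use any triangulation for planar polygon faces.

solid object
 facet normal 0.300 0.436 -0.849
  outer loop
   vertex 2.6 0.6 0.1
   vertex 0.1 3.1 0.5
   vertex 3.6 4.0 2.2
  endloop
 endfacet
 facet normal -0.503 -0.378 -0.777
  outer loop
   vertex 1.2 0.2 1.2
   vertex 0.1 3.1 0.5
   vertex 2.6 0.6 0.1
  endloop
 endfacet
 facet normal 0.264 -0.965 -0.015
  outer loop
   vertex 1.2 0.2 1.2
   vertex 2.6 0.6 0.1
   vertex 1.7 0.3 3.5
  endloop
 endfacet
 facet normal -0.893 -0.392 -0.222
  outer loop
   vertex 0.4 1.4 2.3
   vertex 0.1 3.1 0.5
   vertex 1.2 0.2 1.2
  endloop
 endfacet
 facet normal -0.729 -0.658 0.187
  outer loop
   vertex 0.4 1.4 2.3
   vertex 1.2 0.2 1.2
   vertex 1.7 0.3 3.5
  endloop
 endfacet
 facet normal 0.935 -0.339 0.104
  outer loop
   vertex 3.0 2.5 2.7
   vertex 2.6 0.6 0.1
   vertex 3.6 4.0 2.2
  endloop
 endfacet
 facet normal 0.874 -0.447 0.192
  outer loop
   vertex 3.0 2.5 2.7
   vertex 1.7 0.3 3.5
   vertex 2.6 0.6 0.1
  endloop
 endfacet
 facet normal -0.408 0.408 0.816
  outer loop
   vertex 3.3 3.7 2.6
   vertex 0.4 1.4 2.3
   vertex 1.7 0.3 3.5
  endloop
 endfacet
 facet normal 0.845 -0.169 0.507
  outer loop
   vertex 3.3 3.7 2.6
   vertex 3.0 2.5 2.7
   vertex 3.6 4.0 2.2
  endloop
 endfacet
 facet normal 0.632 -0.094 0.769
  outer loop
   vertex 3.3 3.7 2.6
   vertex 1.7 0.3 3.5
   vertex 3.0 2.5 2.7
  endloop
 endfacet
 facet normal -0.389 0.853 0.348
  outer loop
   vertex 3.3 3.7 2.6
   vertex 3.6 4.0 2.2
   vertex 0.1 3.1 0.5
  endloop
 endfacet
 facet normal -0.521 0.575 0.630
  outer loop
   vertex 3.3 3.7 2.6
   vertex 0.1 3.1 0.5
   vertex 0.4 1.4 2.3
  endloop
 endfacet
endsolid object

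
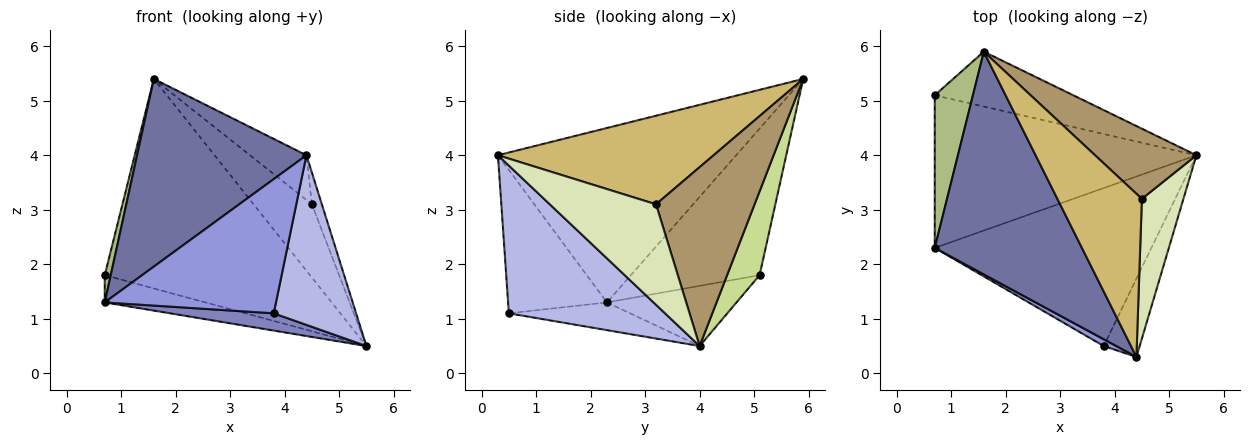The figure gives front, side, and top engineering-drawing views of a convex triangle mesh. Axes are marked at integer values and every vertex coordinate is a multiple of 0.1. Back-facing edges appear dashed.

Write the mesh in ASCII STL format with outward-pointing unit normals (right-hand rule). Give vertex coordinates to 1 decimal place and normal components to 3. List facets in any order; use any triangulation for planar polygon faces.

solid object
 facet normal -0.672 -0.477 0.567
  outer loop
   vertex 1.6 5.9 5.4
   vertex 0.7 2.3 1.3
   vertex 4.4 0.3 4.0
  endloop
 endfacet
 facet normal -0.126 -0.108 -0.986
  outer loop
   vertex 3.8 0.5 1.1
   vertex 0.7 2.3 1.3
   vertex 5.5 4.0 0.5
  endloop
 endfacet
 facet normal -0.500 -0.865 0.044
  outer loop
   vertex 3.8 0.5 1.1
   vertex 4.4 0.3 4.0
   vertex 0.7 2.3 1.3
  endloop
 endfacet
 facet normal 0.865 -0.456 -0.210
  outer loop
   vertex 3.8 0.5 1.1
   vertex 5.5 4.0 0.5
   vertex 4.4 0.3 4.0
  endloop
 endfacet
 facet normal -0.221 0.171 -0.960
  outer loop
   vertex 0.7 5.1 1.8
   vertex 5.5 4.0 0.5
   vertex 0.7 2.3 1.3
  endloop
 endfacet
 facet normal -0.967 -0.045 0.252
  outer loop
   vertex 0.7 5.1 1.8
   vertex 0.7 2.3 1.3
   vertex 1.6 5.9 5.4
  endloop
 endfacet
 facet normal 0.151 0.956 -0.250
  outer loop
   vertex 0.7 5.1 1.8
   vertex 1.6 5.9 5.4
   vertex 5.5 4.0 0.5
  endloop
 endfacet
 facet normal 0.921 0.086 0.381
  outer loop
   vertex 4.5 3.2 3.1
   vertex 4.4 0.3 4.0
   vertex 5.5 4.0 0.5
  endloop
 endfacet
 facet normal 0.774 0.458 0.438
  outer loop
   vertex 4.5 3.2 3.1
   vertex 5.5 4.0 0.5
   vertex 1.6 5.9 5.4
  endloop
 endfacet
 facet normal 0.711 0.186 0.678
  outer loop
   vertex 4.5 3.2 3.1
   vertex 1.6 5.9 5.4
   vertex 4.4 0.3 4.0
  endloop
 endfacet
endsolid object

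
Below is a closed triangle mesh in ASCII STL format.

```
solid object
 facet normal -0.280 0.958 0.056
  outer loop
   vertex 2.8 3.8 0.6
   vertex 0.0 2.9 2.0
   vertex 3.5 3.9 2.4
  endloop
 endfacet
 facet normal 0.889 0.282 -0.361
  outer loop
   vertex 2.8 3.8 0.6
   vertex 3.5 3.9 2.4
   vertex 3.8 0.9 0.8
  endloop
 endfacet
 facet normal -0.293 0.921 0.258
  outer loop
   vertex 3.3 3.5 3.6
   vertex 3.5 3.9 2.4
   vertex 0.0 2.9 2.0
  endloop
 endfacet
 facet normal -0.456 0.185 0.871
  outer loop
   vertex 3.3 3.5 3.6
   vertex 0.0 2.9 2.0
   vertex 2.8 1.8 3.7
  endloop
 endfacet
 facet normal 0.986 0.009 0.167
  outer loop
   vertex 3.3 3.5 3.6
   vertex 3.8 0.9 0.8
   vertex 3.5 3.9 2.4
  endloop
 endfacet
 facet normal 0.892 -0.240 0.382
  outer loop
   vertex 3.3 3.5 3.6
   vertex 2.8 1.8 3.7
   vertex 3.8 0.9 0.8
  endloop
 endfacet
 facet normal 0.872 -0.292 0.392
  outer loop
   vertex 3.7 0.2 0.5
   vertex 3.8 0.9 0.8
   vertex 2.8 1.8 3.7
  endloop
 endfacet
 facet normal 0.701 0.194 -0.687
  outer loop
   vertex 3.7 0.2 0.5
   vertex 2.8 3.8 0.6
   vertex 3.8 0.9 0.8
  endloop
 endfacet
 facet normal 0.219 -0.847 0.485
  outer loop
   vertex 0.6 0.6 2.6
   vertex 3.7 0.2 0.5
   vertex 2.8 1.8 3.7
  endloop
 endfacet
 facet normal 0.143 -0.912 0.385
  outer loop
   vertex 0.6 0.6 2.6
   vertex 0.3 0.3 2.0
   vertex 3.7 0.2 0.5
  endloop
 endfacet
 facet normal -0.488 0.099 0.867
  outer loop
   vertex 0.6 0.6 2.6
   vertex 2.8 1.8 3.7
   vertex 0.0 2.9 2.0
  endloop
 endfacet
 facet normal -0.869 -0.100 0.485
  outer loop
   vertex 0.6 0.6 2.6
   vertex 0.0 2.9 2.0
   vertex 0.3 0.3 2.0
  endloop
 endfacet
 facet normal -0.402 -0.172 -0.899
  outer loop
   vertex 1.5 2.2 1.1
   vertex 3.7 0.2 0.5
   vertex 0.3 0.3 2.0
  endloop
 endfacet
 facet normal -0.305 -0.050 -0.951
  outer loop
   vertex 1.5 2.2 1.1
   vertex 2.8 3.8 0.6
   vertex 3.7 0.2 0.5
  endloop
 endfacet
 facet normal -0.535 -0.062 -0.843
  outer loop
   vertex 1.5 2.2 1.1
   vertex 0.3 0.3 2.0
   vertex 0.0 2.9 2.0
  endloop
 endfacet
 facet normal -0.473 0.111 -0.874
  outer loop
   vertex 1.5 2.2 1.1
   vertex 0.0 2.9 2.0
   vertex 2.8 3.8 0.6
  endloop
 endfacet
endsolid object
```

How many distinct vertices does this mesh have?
10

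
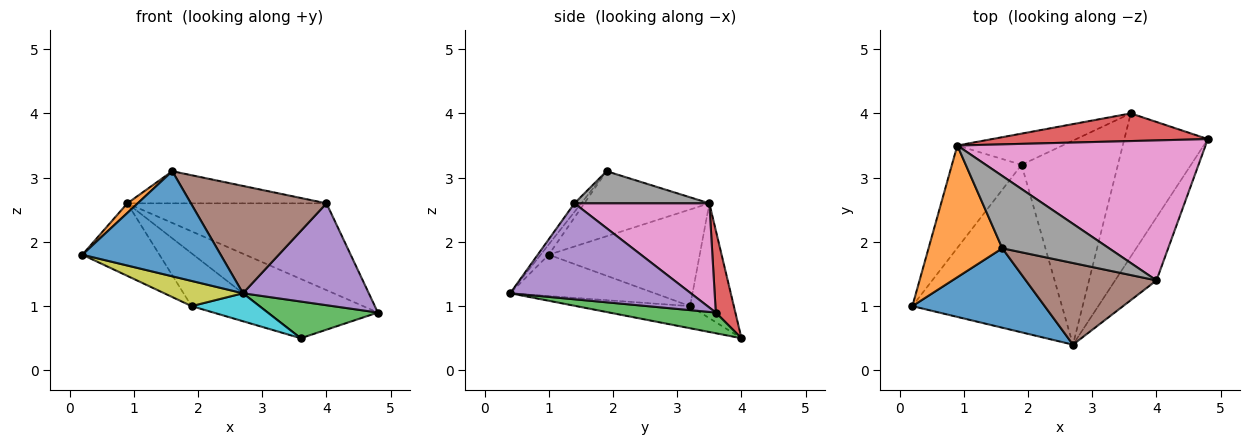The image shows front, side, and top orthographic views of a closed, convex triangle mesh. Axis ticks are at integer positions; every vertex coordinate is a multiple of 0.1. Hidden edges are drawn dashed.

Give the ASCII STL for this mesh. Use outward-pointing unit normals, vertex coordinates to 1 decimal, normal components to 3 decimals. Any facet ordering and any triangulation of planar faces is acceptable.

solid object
 facet normal -0.047 -0.797 0.602
  outer loop
   vertex 1.6 1.9 3.1
   vertex 0.2 1.0 1.8
   vertex 2.7 0.4 1.2
  endloop
 endfacet
 facet normal -0.660 -0.055 0.749
  outer loop
   vertex 0.9 3.5 2.6
   vertex 0.2 1.0 1.8
   vertex 1.6 1.9 3.1
  endloop
 endfacet
 facet normal 0.233 -0.242 -0.942
  outer loop
   vertex 3.6 4.0 0.5
   vertex 4.8 3.6 0.9
   vertex 2.7 0.4 1.2
  endloop
 endfacet
 facet normal 0.159 0.895 0.418
  outer loop
   vertex 3.6 4.0 0.5
   vertex 0.9 3.5 2.6
   vertex 4.8 3.6 0.9
  endloop
 endfacet
 facet normal 0.774 -0.539 -0.333
  outer loop
   vertex 4.0 1.4 2.6
   vertex 2.7 0.4 1.2
   vertex 4.8 3.6 0.9
  endloop
 endfacet
 facet normal -0.040 -0.795 0.605
  outer loop
   vertex 4.0 1.4 2.6
   vertex 1.6 1.9 3.1
   vertex 2.7 0.4 1.2
  endloop
 endfacet
 facet normal 0.336 0.496 0.800
  outer loop
   vertex 4.0 1.4 2.6
   vertex 4.8 3.6 0.9
   vertex 0.9 3.5 2.6
  endloop
 endfacet
 facet normal 0.265 0.391 0.881
  outer loop
   vertex 4.0 1.4 2.6
   vertex 0.9 3.5 2.6
   vertex 1.6 1.9 3.1
  endloop
 endfacet
 facet normal -0.263 -0.143 -0.954
  outer loop
   vertex 1.9 3.2 1.0
   vertex 2.7 0.4 1.2
   vertex 0.2 1.0 1.8
  endloop
 endfacet
 facet normal -0.222 -0.132 -0.966
  outer loop
   vertex 1.9 3.2 1.0
   vertex 3.6 4.0 0.5
   vertex 2.7 0.4 1.2
  endloop
 endfacet
 facet normal -0.749 0.383 -0.540
  outer loop
   vertex 1.9 3.2 1.0
   vertex 0.2 1.0 1.8
   vertex 0.9 3.5 2.6
  endloop
 endfacet
 facet normal -0.485 0.753 -0.444
  outer loop
   vertex 1.9 3.2 1.0
   vertex 0.9 3.5 2.6
   vertex 3.6 4.0 0.5
  endloop
 endfacet
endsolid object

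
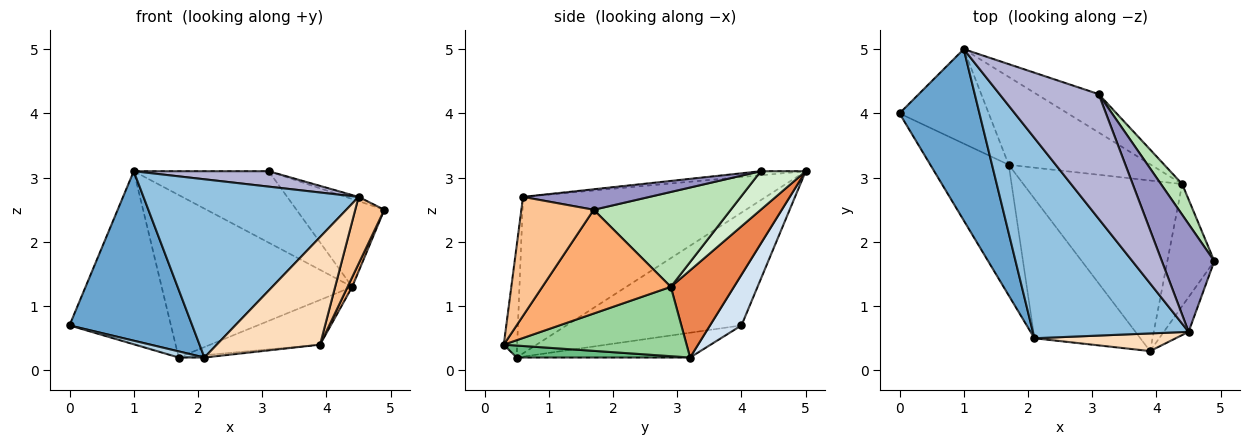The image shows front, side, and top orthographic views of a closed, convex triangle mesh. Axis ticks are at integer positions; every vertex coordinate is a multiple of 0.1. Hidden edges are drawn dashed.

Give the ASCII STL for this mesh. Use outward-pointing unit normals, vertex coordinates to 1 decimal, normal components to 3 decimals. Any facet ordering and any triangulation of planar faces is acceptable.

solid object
 facet normal -0.708 -0.497 0.502
  outer loop
   vertex 1.0 5.0 3.1
   vertex 0.0 4.0 0.7
   vertex 2.1 0.5 0.2
  endloop
 endfacet
 facet normal -0.600 -0.532 0.597
  outer loop
   vertex 4.5 0.6 2.7
   vertex 1.0 5.0 3.1
   vertex 2.1 0.5 0.2
  endloop
 endfacet
 facet normal -0.301 -0.045 -0.953
  outer loop
   vertex 1.7 3.2 0.2
   vertex 2.1 0.5 0.2
   vertex 0.0 4.0 0.7
  endloop
 endfacet
 facet normal 0.263 0.847 -0.462
  outer loop
   vertex 1.7 3.2 0.2
   vertex 0.0 4.0 0.7
   vertex 1.0 5.0 3.1
  endloop
 endfacet
 facet normal 0.280 0.844 -0.457
  outer loop
   vertex 1.7 3.2 0.2
   vertex 1.0 5.0 3.1
   vertex 4.4 2.9 1.3
  endloop
 endfacet
 facet normal 0.911 -0.033 -0.412
  outer loop
   vertex 3.9 0.3 0.4
   vertex 4.4 2.9 1.3
   vertex 4.9 1.7 2.5
  endloop
 endfacet
 facet normal 0.911 -0.366 -0.190
  outer loop
   vertex 3.9 0.3 0.4
   vertex 4.9 1.7 2.5
   vertex 4.5 0.6 2.7
  endloop
 endfacet
 facet normal -0.127 -0.979 0.161
  outer loop
   vertex 3.9 0.3 0.4
   vertex 4.5 0.6 2.7
   vertex 2.1 0.5 0.2
  endloop
 endfacet
 facet normal 0.112 0.017 -0.994
  outer loop
   vertex 3.9 0.3 0.4
   vertex 2.1 0.5 0.2
   vertex 1.7 3.2 0.2
  endloop
 endfacet
 facet normal 0.389 0.234 -0.891
  outer loop
   vertex 3.9 0.3 0.4
   vertex 1.7 3.2 0.2
   vertex 4.4 2.9 1.3
  endloop
 endfacet
 facet normal 0.827 0.530 0.185
  outer loop
   vertex 3.1 4.3 3.1
   vertex 4.9 1.7 2.5
   vertex 4.4 2.9 1.3
  endloop
 endfacet
 facet normal 0.282 0.845 -0.454
  outer loop
   vertex 3.1 4.3 3.1
   vertex 4.4 2.9 1.3
   vertex 1.0 5.0 3.1
  endloop
 endfacet
 facet normal 0.364 0.037 0.931
  outer loop
   vertex 3.1 4.3 3.1
   vertex 4.5 0.6 2.7
   vertex 4.9 1.7 2.5
  endloop
 endfacet
 facet normal -0.041 -0.123 0.992
  outer loop
   vertex 3.1 4.3 3.1
   vertex 1.0 5.0 3.1
   vertex 4.5 0.6 2.7
  endloop
 endfacet
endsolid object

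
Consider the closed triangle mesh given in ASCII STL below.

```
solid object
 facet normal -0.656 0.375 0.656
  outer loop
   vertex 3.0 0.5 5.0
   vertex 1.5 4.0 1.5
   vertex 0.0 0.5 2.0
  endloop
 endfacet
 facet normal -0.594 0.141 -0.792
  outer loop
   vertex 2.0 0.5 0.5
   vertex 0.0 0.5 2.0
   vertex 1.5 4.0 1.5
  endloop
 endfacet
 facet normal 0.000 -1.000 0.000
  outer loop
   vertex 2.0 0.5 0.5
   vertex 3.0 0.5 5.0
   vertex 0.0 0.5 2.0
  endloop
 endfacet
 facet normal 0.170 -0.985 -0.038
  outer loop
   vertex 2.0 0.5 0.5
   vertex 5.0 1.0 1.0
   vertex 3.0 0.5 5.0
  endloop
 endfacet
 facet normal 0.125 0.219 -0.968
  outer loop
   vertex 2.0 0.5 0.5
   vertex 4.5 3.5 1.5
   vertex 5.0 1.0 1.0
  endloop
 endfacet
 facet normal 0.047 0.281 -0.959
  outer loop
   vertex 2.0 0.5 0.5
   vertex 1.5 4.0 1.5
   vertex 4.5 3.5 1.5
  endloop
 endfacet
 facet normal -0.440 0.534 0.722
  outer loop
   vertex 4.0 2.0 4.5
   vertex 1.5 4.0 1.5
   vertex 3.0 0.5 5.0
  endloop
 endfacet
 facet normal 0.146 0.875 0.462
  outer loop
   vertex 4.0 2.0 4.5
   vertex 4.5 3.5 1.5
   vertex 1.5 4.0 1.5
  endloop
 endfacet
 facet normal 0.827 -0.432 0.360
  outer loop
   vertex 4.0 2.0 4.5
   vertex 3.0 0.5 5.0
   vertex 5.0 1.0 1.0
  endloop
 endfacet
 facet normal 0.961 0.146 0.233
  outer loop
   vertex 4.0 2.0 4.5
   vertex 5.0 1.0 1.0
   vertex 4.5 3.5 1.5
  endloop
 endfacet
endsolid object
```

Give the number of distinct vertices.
7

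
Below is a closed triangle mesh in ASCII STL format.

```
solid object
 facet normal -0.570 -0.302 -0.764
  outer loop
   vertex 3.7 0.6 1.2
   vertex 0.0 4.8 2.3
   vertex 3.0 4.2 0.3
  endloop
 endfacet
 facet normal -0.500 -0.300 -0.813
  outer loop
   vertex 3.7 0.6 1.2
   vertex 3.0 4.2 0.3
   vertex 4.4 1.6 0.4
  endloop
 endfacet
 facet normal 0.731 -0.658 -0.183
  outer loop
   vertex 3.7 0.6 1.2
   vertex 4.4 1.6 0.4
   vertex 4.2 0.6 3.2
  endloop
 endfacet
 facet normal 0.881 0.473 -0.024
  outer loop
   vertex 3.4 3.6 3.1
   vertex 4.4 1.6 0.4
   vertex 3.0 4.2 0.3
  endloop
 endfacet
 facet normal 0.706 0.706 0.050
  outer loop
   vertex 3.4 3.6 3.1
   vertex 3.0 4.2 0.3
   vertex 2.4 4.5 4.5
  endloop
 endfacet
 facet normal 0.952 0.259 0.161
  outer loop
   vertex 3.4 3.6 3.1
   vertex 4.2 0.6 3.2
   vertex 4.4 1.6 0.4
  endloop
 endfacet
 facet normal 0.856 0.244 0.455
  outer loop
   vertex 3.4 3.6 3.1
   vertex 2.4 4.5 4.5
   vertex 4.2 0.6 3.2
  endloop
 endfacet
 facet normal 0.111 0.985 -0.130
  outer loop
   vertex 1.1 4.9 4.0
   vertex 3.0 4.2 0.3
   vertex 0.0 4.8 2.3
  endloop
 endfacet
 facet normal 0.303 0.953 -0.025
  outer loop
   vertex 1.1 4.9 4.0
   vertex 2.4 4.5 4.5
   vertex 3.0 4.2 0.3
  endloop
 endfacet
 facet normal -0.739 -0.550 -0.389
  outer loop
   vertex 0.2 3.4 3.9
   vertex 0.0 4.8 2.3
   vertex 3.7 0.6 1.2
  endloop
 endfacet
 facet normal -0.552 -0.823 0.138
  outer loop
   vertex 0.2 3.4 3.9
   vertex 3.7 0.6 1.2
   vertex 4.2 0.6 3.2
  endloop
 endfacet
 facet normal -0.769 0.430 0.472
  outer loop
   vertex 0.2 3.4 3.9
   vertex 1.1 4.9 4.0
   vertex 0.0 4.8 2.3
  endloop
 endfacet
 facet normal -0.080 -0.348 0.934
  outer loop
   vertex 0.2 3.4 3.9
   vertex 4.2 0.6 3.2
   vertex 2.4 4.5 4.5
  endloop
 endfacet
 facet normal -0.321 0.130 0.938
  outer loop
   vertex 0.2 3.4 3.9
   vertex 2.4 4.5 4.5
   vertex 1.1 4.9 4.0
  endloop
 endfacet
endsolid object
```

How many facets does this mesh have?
14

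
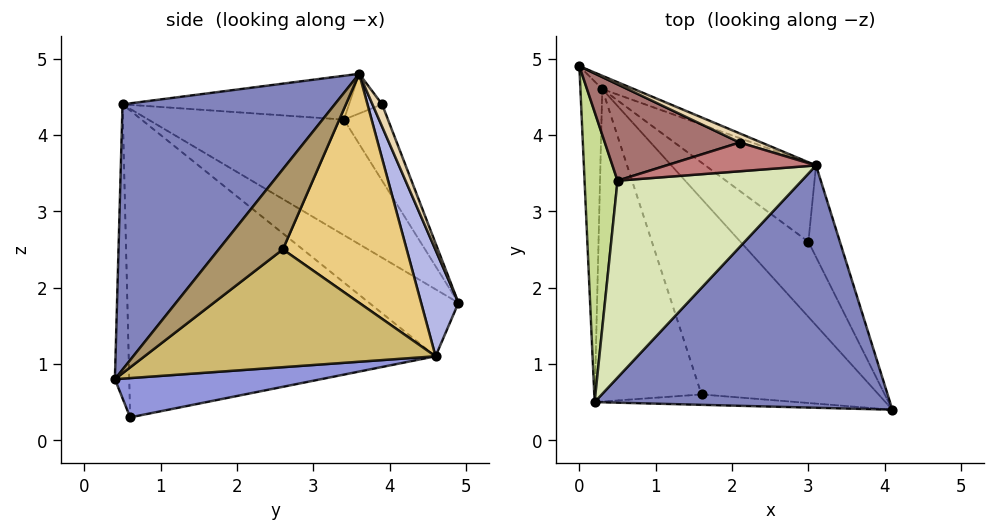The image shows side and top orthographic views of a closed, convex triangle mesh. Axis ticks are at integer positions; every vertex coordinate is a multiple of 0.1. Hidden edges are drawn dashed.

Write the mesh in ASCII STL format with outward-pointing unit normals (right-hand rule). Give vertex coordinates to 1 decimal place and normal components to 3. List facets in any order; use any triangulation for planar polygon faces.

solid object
 facet normal -0.070 -0.996 -0.048
  outer loop
   vertex 0.2 0.5 4.4
   vertex 1.6 0.6 0.3
   vertex 4.1 0.4 0.8
  endloop
 endfacet
 facet normal 0.542 -0.585 0.603
  outer loop
   vertex 0.2 0.5 4.4
   vertex 4.1 0.4 0.8
   vertex 3.1 3.6 4.8
  endloop
 endfacet
 facet normal 0.209 0.257 -0.944
  outer loop
   vertex 0.3 4.6 1.1
   vertex 4.1 0.4 0.8
   vertex 1.6 0.6 0.3
  endloop
 endfacet
 facet normal 0.502 0.852 -0.150
  outer loop
   vertex 0.3 4.6 1.1
   vertex 0.0 4.9 1.8
   vertex 3.1 3.6 4.8
  endloop
 endfacet
 facet normal -0.927 -0.221 -0.303
  outer loop
   vertex 0.3 4.6 1.1
   vertex 0.2 0.5 4.4
   vertex 0.0 4.9 1.8
  endloop
 endfacet
 facet normal -0.918 -0.235 -0.319
  outer loop
   vertex 0.3 4.6 1.1
   vertex 1.6 0.6 0.3
   vertex 0.2 0.5 4.4
  endloop
 endfacet
 facet normal -0.955 0.118 0.272
  outer loop
   vertex 0.5 3.4 4.2
   vertex 0.0 4.9 1.8
   vertex 0.2 0.5 4.4
  endloop
 endfacet
 facet normal -0.231 0.091 0.969
  outer loop
   vertex 0.5 3.4 4.2
   vertex 0.2 0.5 4.4
   vertex 3.1 3.6 4.8
  endloop
 endfacet
 facet normal 0.745 0.599 -0.293
  outer loop
   vertex 3.0 2.6 2.5
   vertex 3.1 3.6 4.8
   vertex 4.1 0.4 0.8
  endloop
 endfacet
 facet normal 0.670 0.634 -0.387
  outer loop
   vertex 3.0 2.6 2.5
   vertex 4.1 0.4 0.8
   vertex 0.3 4.6 1.1
  endloop
 endfacet
 facet normal 0.666 0.673 -0.322
  outer loop
   vertex 3.0 2.6 2.5
   vertex 0.3 4.6 1.1
   vertex 3.1 3.6 4.8
  endloop
 endfacet
 facet normal 0.207 0.957 0.201
  outer loop
   vertex 2.1 3.9 4.4
   vertex 3.1 3.6 4.8
   vertex 0.0 4.9 1.8
  endloop
 endfacet
 facet normal -0.311 0.775 0.549
  outer loop
   vertex 2.1 3.9 4.4
   vertex 0.0 4.9 1.8
   vertex 0.5 3.4 4.2
  endloop
 endfacet
 facet normal -0.235 0.398 0.887
  outer loop
   vertex 2.1 3.9 4.4
   vertex 0.5 3.4 4.2
   vertex 3.1 3.6 4.8
  endloop
 endfacet
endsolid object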